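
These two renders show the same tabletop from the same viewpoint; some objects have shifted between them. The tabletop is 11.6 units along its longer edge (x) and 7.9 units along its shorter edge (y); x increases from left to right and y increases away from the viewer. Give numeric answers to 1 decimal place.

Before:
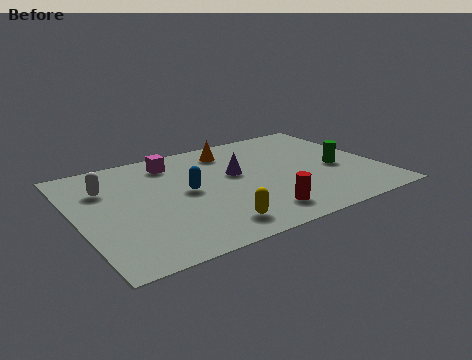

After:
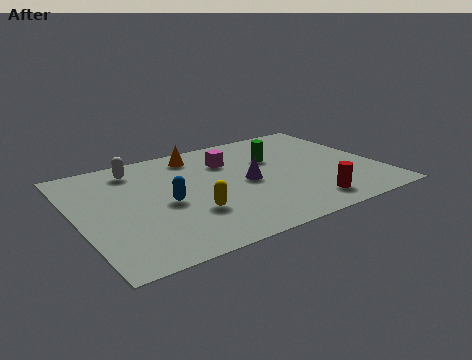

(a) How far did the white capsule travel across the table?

1.6

The white capsule was near (1.3, 5.6) before and (2.6, 6.6) after, so it travelled √(1.3² + 1.0²) ≈ 1.6 units.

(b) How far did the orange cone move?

1.3

From (6.3, 6.5) to (5.0, 6.7), the orange cone covered √(1.3² + 0.2²) ≈ 1.3 units.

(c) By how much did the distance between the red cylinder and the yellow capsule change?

+2.7

They were about 1.8 units apart before and 4.5 after — 2.7 units further apart.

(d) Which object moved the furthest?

the green cylinder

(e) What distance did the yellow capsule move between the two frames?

1.3

The yellow capsule was near (4.7, 1.3) before and (4.1, 2.5) after, so it travelled √(0.6² + 1.2²) ≈ 1.3 units.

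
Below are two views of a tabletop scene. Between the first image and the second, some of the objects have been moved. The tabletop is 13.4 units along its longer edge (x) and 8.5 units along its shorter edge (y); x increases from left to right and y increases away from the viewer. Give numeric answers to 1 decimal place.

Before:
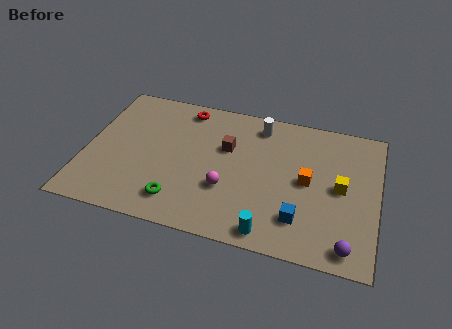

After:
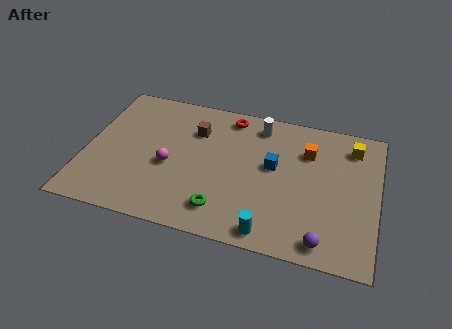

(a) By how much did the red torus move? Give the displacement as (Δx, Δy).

(2.1, 0.0)

From the two frames, the red torus sits at roughly (4.3, 7.4) before and (6.4, 7.4) after.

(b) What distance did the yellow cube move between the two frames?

2.6

The yellow cube was near (11.7, 4.3) before and (12.1, 6.9) after, so it travelled √(0.4² + 2.6²) ≈ 2.6 units.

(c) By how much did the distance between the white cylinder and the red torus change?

-2.1

They were about 3.5 units apart before and 1.4 after — 2.1 units closer together.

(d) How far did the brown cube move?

1.7

The brown cube was near (6.4, 5.4) before and (4.9, 6.1) after, so it travelled √(1.5² + 0.7²) ≈ 1.7 units.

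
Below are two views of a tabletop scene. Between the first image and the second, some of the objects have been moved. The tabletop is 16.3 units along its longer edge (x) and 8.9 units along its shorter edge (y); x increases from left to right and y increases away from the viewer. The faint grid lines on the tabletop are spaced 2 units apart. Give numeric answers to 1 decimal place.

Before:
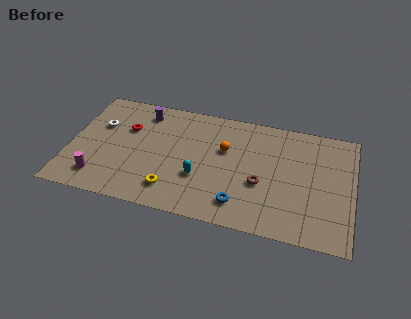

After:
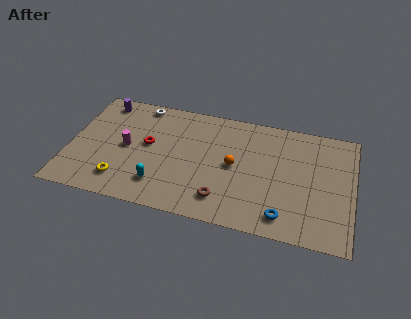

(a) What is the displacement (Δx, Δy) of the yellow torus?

(-2.9, 0.0)

The yellow torus was at about (6.1, 1.8) and moved to about (3.2, 1.8).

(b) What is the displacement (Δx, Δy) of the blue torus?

(2.5, -0.3)

The blue torus started near (10.0, 1.7) and ended near (12.5, 1.4).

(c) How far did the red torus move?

1.6

The red torus moved from about (3.2, 5.9) to (4.5, 4.9), a distance of √(1.3² + 1.0²) ≈ 1.6.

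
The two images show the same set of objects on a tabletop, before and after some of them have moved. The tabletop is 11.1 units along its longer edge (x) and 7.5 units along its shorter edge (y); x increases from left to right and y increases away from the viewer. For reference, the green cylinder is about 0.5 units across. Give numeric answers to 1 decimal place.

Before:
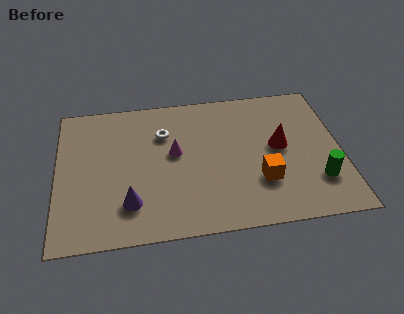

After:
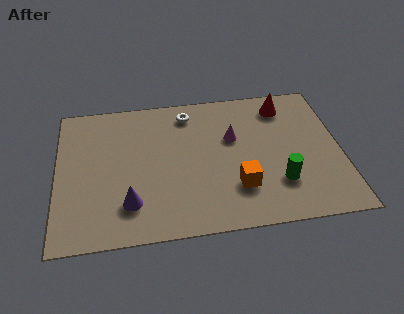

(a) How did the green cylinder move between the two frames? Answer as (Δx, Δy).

(-1.5, 0.1)

From the two frames, the green cylinder sits at roughly (10.1, 2.0) before and (8.6, 2.1) after.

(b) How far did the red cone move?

2.2

From (8.7, 4.0) to (9.0, 6.2), the red cone covered √(0.3² + 2.2²) ≈ 2.2 units.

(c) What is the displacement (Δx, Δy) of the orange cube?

(-0.9, -0.2)

The orange cube started near (7.9, 2.3) and ended near (7.0, 2.1).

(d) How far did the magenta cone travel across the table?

2.4

The magenta cone moved from about (4.6, 4.2) to (6.9, 4.7), a distance of √(2.3² + 0.5²) ≈ 2.4.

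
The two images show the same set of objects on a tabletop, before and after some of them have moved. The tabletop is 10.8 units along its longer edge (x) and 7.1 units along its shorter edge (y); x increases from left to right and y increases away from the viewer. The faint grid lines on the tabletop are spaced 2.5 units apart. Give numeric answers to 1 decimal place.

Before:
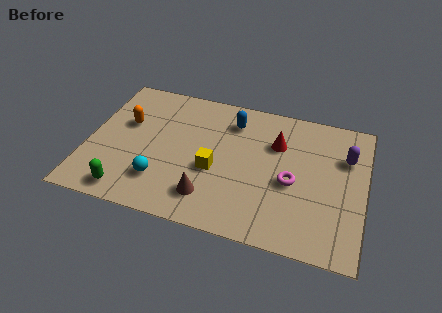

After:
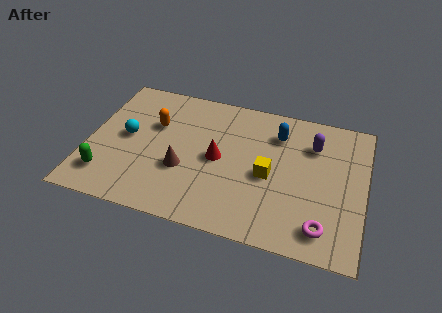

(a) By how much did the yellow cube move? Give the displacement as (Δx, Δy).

(2.1, 0.3)

The yellow cube was at about (5.0, 2.9) and moved to about (7.1, 3.2).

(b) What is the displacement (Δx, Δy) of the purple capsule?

(-1.3, 0.3)

The purple capsule started near (10.0, 4.9) and ended near (8.7, 5.2).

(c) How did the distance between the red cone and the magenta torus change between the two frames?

+2.9

They were about 1.9 units apart before and 4.8 after — 2.9 units further apart.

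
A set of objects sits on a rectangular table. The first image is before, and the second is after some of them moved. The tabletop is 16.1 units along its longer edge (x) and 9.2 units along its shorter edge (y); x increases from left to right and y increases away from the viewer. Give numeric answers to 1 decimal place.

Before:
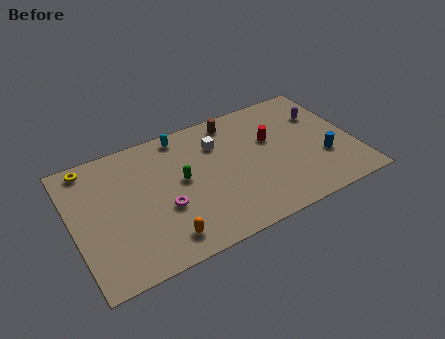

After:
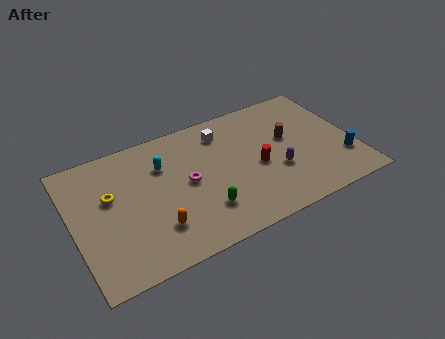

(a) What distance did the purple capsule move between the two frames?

4.4

From (14.6, 6.4) to (11.5, 3.3), the purple capsule covered √(3.1² + 3.1²) ≈ 4.4 units.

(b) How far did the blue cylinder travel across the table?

1.2

The blue cylinder moved from about (14.2, 3.1) to (15.3, 2.6), a distance of √(1.1² + 0.5²) ≈ 1.2.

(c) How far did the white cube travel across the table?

0.8

The white cube moved from about (8.5, 6.7) to (8.9, 7.4), a distance of √(0.4² + 0.7²) ≈ 0.8.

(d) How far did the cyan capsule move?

2.1

The cyan capsule was near (6.6, 8.2) before and (5.3, 6.5) after, so it travelled √(1.3² + 1.7²) ≈ 2.1 units.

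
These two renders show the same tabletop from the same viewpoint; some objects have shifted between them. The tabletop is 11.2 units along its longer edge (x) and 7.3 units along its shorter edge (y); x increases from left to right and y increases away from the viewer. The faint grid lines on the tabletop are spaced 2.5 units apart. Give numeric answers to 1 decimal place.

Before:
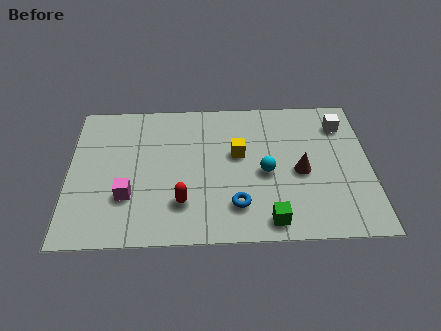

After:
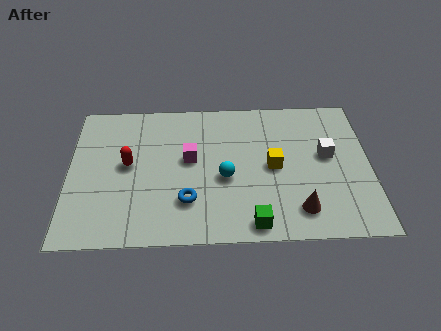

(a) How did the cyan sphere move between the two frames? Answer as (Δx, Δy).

(-1.5, -0.2)

The cyan sphere started near (7.3, 3.3) and ended near (5.8, 3.1).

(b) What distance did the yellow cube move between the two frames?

1.5

The yellow cube moved from about (6.3, 4.3) to (7.6, 3.6), a distance of √(1.3² + 0.7²) ≈ 1.5.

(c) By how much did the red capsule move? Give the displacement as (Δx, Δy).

(-2.0, 2.0)

The red capsule was at about (4.2, 1.9) and moved to about (2.2, 3.9).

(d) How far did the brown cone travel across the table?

1.9

The brown cone moved from about (8.6, 3.3) to (8.5, 1.4), a distance of √(0.1² + 1.9²) ≈ 1.9.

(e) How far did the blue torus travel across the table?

1.8

From (6.2, 1.7) to (4.4, 2.0), the blue torus covered √(1.8² + 0.3²) ≈ 1.8 units.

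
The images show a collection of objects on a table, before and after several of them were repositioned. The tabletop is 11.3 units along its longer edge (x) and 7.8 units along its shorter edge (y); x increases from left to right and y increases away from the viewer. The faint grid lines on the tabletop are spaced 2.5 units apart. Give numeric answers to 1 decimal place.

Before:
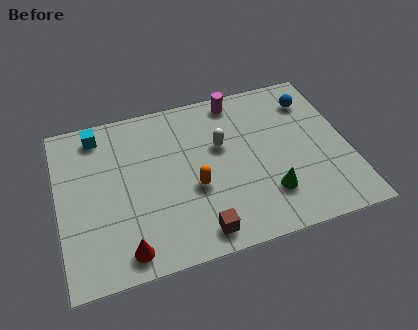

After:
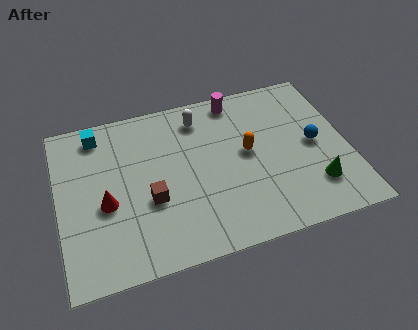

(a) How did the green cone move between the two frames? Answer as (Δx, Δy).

(1.8, -0.1)

The green cone was at about (8.0, 2.0) and moved to about (9.8, 1.9).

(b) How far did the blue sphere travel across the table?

2.2

The blue sphere moved from about (10.1, 6.1) to (10.0, 3.9), a distance of √(0.1² + 2.2²) ≈ 2.2.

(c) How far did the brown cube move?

2.6

The brown cube was near (5.2, 1.0) before and (3.5, 3.0) after, so it travelled √(1.7² + 2.0²) ≈ 2.6 units.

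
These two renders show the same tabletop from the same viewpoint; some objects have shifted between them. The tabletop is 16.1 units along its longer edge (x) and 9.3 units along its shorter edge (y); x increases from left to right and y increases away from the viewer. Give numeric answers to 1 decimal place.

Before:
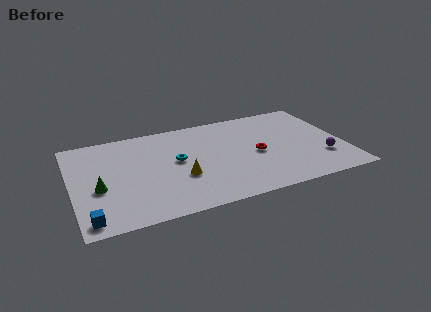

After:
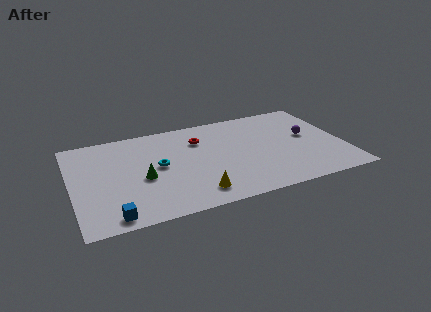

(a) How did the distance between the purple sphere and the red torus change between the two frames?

+2.5

The distance was about 4.1 in the first image and 6.6 in the second, so they moved 2.5 units further apart.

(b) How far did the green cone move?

2.6

The green cone was near (1.5, 3.8) before and (4.1, 4.0) after, so it travelled √(2.6² + 0.2²) ≈ 2.6 units.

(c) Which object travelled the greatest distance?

the red torus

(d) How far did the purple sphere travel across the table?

2.6

From (14.7, 2.7) to (14.1, 5.2), the purple sphere covered √(0.6² + 2.5²) ≈ 2.6 units.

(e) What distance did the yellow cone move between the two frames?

1.9

The yellow cone moved from about (6.3, 3.4) to (7.0, 1.6), a distance of √(0.7² + 1.8²) ≈ 1.9.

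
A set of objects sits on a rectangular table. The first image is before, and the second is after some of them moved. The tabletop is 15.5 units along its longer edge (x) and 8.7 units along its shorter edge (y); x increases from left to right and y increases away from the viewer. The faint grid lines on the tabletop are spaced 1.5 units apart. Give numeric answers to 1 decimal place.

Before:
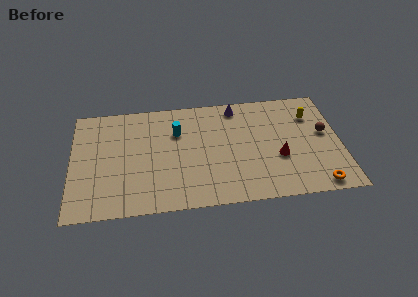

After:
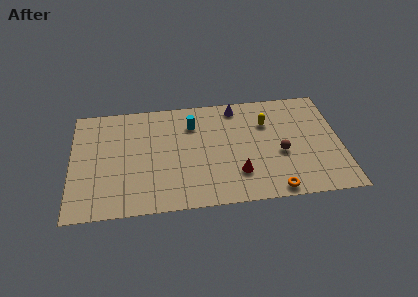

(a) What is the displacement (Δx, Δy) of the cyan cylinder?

(0.9, 0.5)

The cyan cylinder started near (6.1, 6.0) and ended near (7.0, 6.5).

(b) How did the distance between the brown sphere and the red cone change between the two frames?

-0.3

The distance was about 3.1 in the first image and 2.8 in the second, so they moved 0.3 units closer together.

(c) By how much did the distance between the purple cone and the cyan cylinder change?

-1.0

They were about 3.8 units apart before and 2.8 after — 1.0 units closer together.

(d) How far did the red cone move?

2.6

From (11.9, 3.3) to (9.5, 2.3), the red cone covered √(2.4² + 1.0²) ≈ 2.6 units.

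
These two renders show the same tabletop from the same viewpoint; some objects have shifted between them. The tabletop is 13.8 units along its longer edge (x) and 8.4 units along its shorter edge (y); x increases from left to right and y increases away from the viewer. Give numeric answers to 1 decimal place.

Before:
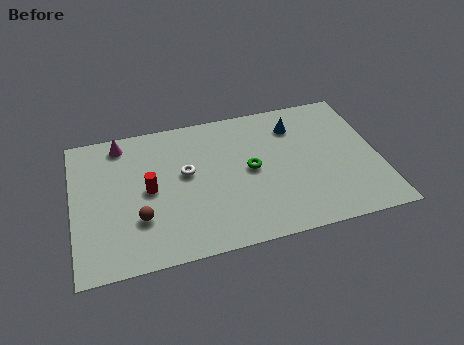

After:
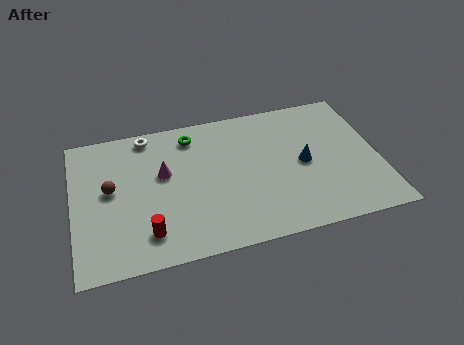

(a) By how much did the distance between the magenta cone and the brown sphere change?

-2.3

Before: roughly 4.7 units apart; after: 2.4. That's 2.3 units closer together.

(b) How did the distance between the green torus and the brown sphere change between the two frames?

-0.9

Before: roughly 5.4 units apart; after: 4.5. That's 0.9 units closer together.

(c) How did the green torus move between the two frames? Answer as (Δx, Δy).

(-2.5, 2.7)

From the two frames, the green torus sits at roughly (8.0, 4.3) before and (5.5, 7.0) after.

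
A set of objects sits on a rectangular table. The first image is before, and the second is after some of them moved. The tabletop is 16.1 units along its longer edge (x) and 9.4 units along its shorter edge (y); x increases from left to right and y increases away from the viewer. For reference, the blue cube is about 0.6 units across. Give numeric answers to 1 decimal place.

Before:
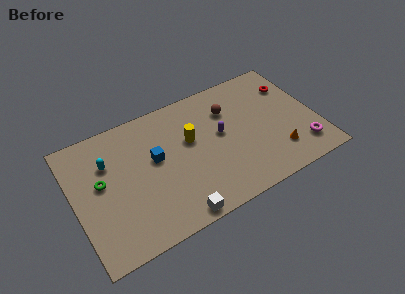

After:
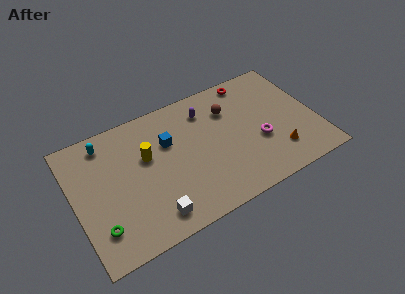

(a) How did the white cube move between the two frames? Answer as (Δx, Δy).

(-1.4, 0.7)

The white cube was at about (6.1, 0.8) and moved to about (4.7, 1.5).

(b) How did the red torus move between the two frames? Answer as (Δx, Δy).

(-2.6, 1.5)

The red torus started near (14.9, 6.9) and ended near (12.3, 8.4).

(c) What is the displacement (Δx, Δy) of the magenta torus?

(-2.6, 1.7)

The magenta torus started near (14.8, 1.9) and ended near (12.2, 3.6).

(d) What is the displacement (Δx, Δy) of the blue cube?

(1.0, 0.8)

The blue cube started near (5.4, 5.4) and ended near (6.4, 6.2).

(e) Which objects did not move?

the brown sphere and the orange cone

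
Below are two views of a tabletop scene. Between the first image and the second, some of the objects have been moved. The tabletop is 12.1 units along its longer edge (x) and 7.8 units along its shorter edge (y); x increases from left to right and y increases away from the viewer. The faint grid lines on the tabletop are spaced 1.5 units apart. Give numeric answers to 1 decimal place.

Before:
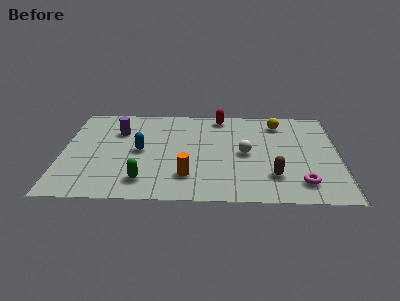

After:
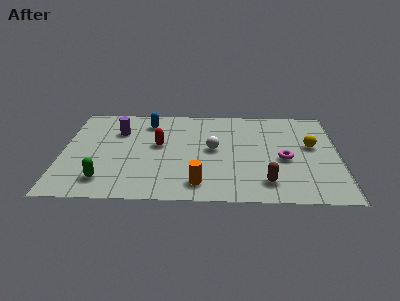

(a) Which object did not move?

the purple cylinder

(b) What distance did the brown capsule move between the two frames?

0.6

From (9.2, 2.0) to (8.9, 1.5), the brown capsule covered √(0.3² + 0.5²) ≈ 0.6 units.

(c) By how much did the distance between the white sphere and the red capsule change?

-0.9

The distance was about 3.3 in the first image and 2.4 in the second, so they moved 0.9 units closer together.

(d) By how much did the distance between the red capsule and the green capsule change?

-2.6

The distance was about 6.3 in the first image and 3.7 in the second, so they moved 2.6 units closer together.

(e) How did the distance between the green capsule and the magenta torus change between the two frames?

+1.2

The distance was about 6.8 in the first image and 8.0 in the second, so they moved 1.2 units further apart.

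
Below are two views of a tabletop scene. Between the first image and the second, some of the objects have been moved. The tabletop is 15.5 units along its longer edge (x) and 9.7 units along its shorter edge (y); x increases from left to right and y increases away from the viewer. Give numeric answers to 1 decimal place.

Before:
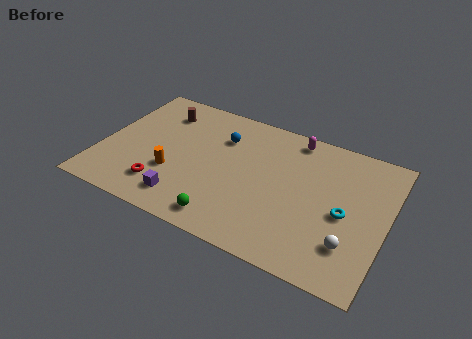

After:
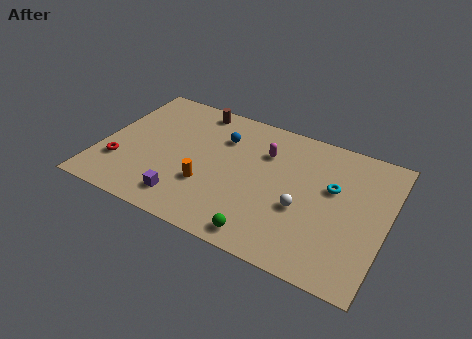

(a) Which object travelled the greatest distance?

the white sphere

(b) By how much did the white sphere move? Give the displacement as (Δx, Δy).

(-2.7, 1.3)

From the two frames, the white sphere sits at roughly (13.8, 2.5) before and (11.1, 3.8) after.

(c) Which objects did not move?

the blue sphere and the purple cube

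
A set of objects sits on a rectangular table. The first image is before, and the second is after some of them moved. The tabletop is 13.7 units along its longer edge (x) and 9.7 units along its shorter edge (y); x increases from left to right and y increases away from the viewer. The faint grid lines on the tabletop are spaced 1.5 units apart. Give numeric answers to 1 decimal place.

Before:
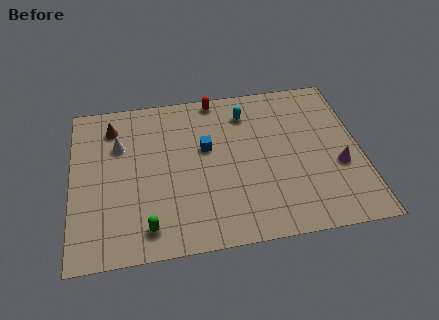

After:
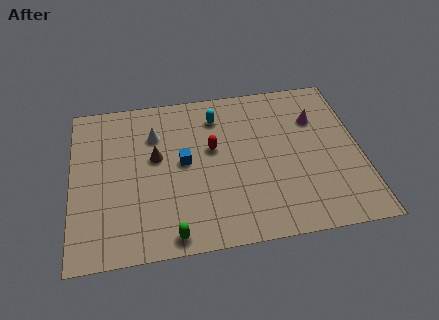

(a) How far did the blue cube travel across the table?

1.3

The blue cube moved from about (6.4, 5.8) to (5.3, 5.1), a distance of √(1.1² + 0.7²) ≈ 1.3.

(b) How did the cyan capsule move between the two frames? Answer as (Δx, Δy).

(-1.4, 0.0)

From the two frames, the cyan capsule sits at roughly (8.4, 7.7) before and (7.0, 7.7) after.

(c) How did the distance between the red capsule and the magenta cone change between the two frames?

-2.5

The distance was about 7.6 in the first image and 5.1 in the second, so they moved 2.5 units closer together.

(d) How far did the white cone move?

1.7

The white cone was near (2.3, 6.6) before and (4.0, 7.0) after, so it travelled √(1.7² + 0.4²) ≈ 1.7 units.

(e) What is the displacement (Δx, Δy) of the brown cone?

(2.0, -2.2)

The brown cone started near (2.0, 7.8) and ended near (4.0, 5.6).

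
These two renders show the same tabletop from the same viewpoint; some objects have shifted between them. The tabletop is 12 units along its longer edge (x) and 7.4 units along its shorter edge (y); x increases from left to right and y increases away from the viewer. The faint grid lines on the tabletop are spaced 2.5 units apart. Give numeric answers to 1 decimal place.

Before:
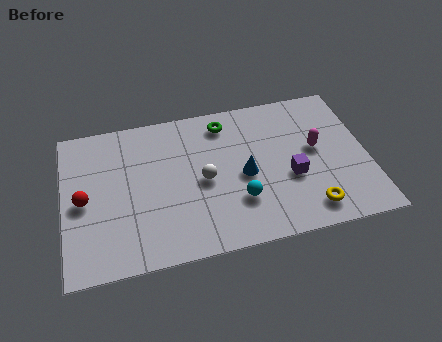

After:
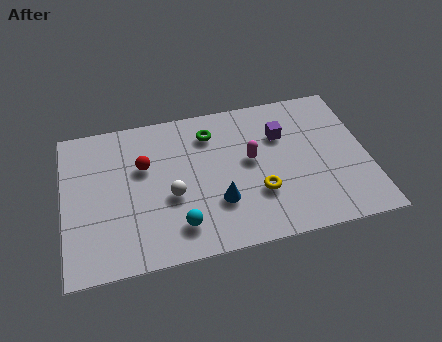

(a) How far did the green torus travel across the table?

0.7

From (6.5, 6.2) to (5.9, 5.8), the green torus covered √(0.6² + 0.4²) ≈ 0.7 units.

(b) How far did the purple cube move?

2.2

The purple cube moved from about (8.9, 2.9) to (8.7, 5.1), a distance of √(0.2² + 2.2²) ≈ 2.2.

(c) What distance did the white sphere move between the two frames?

1.4

From (5.5, 3.5) to (4.2, 3.0), the white sphere covered √(1.3² + 0.5²) ≈ 1.4 units.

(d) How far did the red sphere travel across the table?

2.7

The red sphere moved from about (0.8, 3.5) to (3.2, 4.7), a distance of √(2.4² + 1.2²) ≈ 2.7.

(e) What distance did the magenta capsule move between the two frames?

2.6

From (10.0, 4.1) to (7.4, 4.1), the magenta capsule covered √(2.6² + 0.0²) ≈ 2.6 units.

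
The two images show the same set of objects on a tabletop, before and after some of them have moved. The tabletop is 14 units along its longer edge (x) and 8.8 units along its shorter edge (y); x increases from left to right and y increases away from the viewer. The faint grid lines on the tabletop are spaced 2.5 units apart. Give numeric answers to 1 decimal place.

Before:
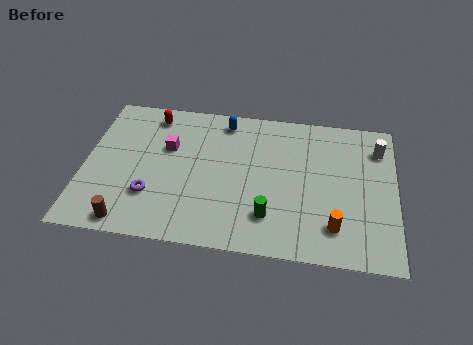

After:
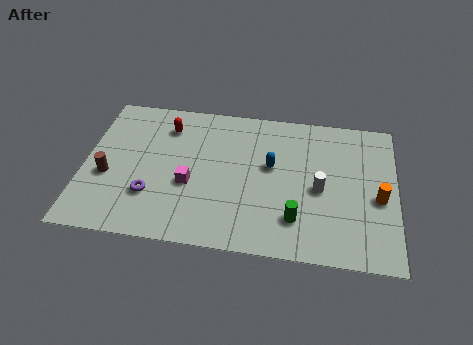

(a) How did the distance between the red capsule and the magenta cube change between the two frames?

+1.5

Before: roughly 2.1 units apart; after: 3.6. That's 1.5 units further apart.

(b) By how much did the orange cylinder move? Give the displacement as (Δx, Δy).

(1.9, 1.9)

The orange cylinder was at about (11.3, 1.9) and moved to about (13.2, 3.8).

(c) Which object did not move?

the purple torus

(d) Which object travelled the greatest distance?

the white cylinder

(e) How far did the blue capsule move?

3.3

The blue capsule moved from about (6.2, 7.6) to (8.4, 5.1), a distance of √(2.2² + 2.5²) ≈ 3.3.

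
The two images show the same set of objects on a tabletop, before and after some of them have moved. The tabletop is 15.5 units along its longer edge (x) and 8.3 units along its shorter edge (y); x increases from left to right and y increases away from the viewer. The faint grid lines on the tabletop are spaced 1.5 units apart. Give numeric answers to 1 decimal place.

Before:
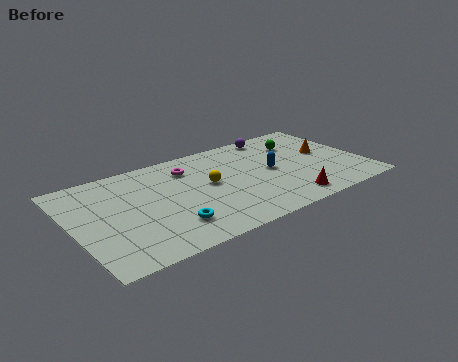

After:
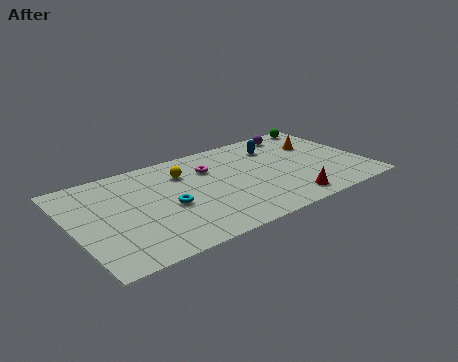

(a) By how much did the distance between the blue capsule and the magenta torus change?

-1.0

The distance was about 4.7 in the first image and 3.7 in the second, so they moved 1.0 units closer together.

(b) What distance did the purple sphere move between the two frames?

1.2

The purple sphere was near (11.4, 7.4) before and (12.6, 7.2) after, so it travelled √(1.2² + 0.2²) ≈ 1.2 units.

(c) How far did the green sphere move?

2.3

From (12.5, 6.1) to (14.3, 7.5), the green sphere covered √(1.8² + 1.4²) ≈ 2.3 units.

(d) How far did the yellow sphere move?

1.9

From (7.2, 4.5) to (6.1, 6.1), the yellow sphere covered √(1.1² + 1.6²) ≈ 1.9 units.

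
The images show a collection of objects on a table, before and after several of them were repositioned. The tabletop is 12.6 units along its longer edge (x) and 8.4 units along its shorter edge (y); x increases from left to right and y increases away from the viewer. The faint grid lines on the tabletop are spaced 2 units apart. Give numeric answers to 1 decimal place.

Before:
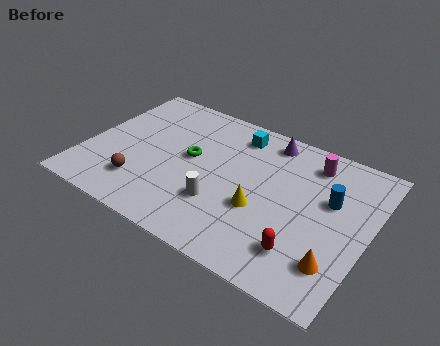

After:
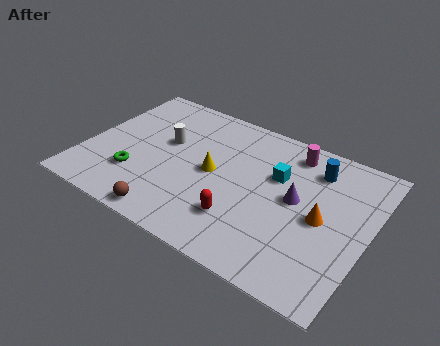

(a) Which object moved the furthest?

the white cylinder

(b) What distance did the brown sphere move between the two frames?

2.0

The brown sphere was near (2.8, 2.0) before and (4.4, 0.8) after, so it travelled √(1.6² + 1.2²) ≈ 2.0 units.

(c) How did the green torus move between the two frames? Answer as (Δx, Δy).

(-2.1, -2.2)

The green torus started near (4.6, 4.6) and ended near (2.5, 2.4).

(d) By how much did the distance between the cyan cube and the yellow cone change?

-1.2

Before: roughly 4.2 units apart; after: 3.0. That's 1.2 units closer together.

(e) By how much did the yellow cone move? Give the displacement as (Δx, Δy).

(-2.3, 1.0)

The yellow cone was at about (8.0, 3.2) and moved to about (5.7, 4.2).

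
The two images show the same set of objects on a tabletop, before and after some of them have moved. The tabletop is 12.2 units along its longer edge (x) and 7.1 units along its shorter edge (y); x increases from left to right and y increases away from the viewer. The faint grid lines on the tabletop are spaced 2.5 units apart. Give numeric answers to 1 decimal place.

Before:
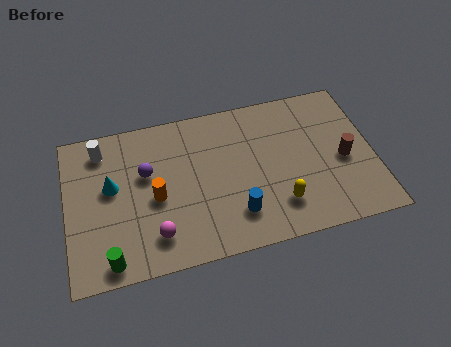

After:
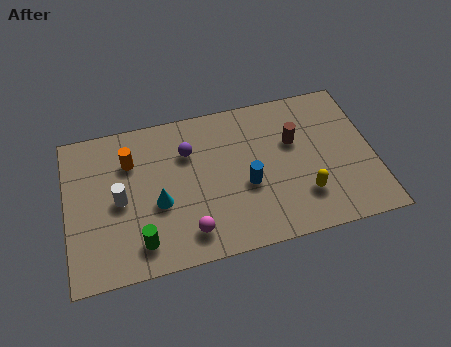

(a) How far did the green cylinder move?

1.3

The green cylinder was near (1.6, 0.8) before and (2.8, 1.3) after, so it travelled √(1.2² + 0.5²) ≈ 1.3 units.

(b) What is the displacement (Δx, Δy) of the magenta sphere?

(1.3, -0.2)

The magenta sphere started near (3.4, 1.5) and ended near (4.7, 1.3).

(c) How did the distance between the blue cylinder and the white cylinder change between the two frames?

-1.6

They were about 6.6 units apart before and 5.0 after — 1.6 units closer together.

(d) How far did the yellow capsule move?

1.0

The yellow capsule was near (8.3, 1.7) before and (9.3, 1.9) after, so it travelled √(1.0² + 0.2²) ≈ 1.0 units.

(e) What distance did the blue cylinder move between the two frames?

1.3

The blue cylinder was near (6.6, 1.7) before and (7.1, 2.9) after, so it travelled √(0.5² + 1.2²) ≈ 1.3 units.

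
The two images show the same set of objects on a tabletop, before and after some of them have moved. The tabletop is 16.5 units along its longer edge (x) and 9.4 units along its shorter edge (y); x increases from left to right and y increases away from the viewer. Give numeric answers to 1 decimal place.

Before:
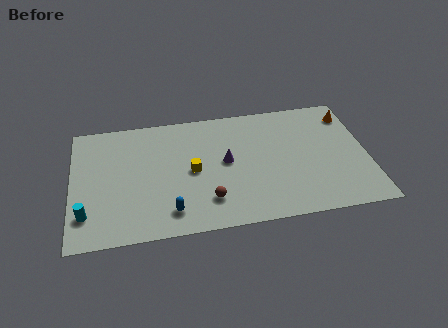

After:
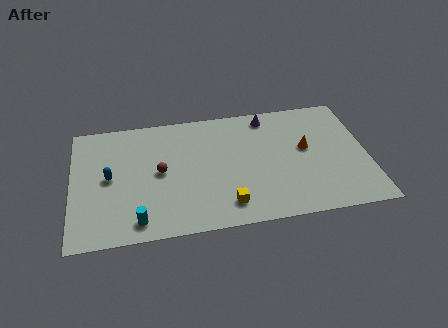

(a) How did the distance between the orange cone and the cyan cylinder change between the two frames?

-5.5

The distance was about 15.8 in the first image and 10.3 in the second, so they moved 5.5 units closer together.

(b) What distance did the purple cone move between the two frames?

4.1

The purple cone moved from about (8.6, 5.0) to (11.1, 8.2), a distance of √(2.5² + 3.2²) ≈ 4.1.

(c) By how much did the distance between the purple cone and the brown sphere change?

+4.1

The distance was about 3.0 in the first image and 7.1 in the second, so they moved 4.1 units further apart.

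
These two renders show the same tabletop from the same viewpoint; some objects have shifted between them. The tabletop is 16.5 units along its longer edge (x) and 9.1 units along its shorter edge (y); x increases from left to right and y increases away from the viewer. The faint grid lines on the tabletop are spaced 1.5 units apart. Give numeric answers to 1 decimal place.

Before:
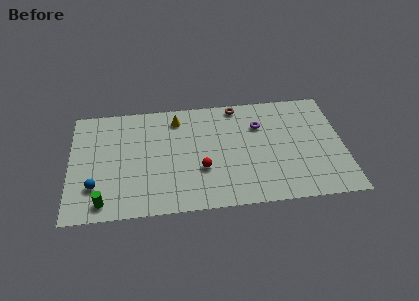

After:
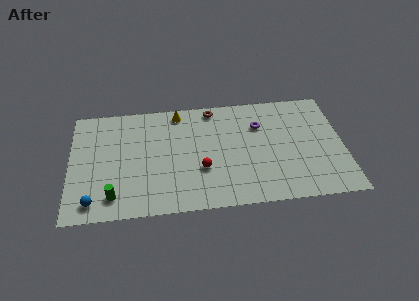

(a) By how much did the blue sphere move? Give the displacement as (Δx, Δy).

(-0.1, -1.2)

The blue sphere started near (1.5, 2.5) and ended near (1.4, 1.3).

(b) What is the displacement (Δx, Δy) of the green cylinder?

(0.6, 0.4)

The green cylinder started near (2.0, 1.2) and ended near (2.6, 1.6).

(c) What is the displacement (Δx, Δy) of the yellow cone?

(0.1, 0.5)

The yellow cone was at about (6.5, 7.5) and moved to about (6.6, 8.0).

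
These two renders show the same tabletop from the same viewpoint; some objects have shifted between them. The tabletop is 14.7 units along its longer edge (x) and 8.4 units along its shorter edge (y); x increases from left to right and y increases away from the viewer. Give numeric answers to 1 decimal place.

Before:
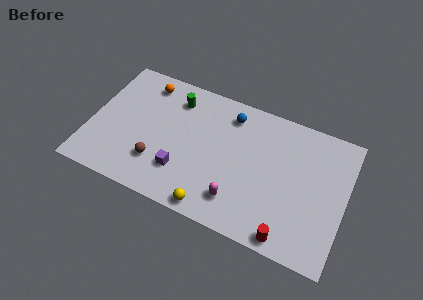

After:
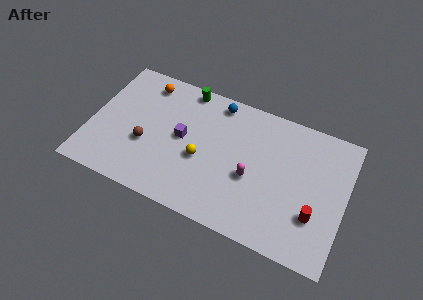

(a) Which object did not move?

the orange sphere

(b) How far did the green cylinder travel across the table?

1.0

From (4.6, 6.7) to (5.1, 7.6), the green cylinder covered √(0.5² + 0.9²) ≈ 1.0 units.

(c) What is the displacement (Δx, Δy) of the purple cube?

(-0.2, 2.1)

The purple cube was at about (5.5, 2.3) and moved to about (5.3, 4.4).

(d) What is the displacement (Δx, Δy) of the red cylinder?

(1.3, 1.8)

The red cylinder started near (11.8, 0.8) and ended near (13.1, 2.6).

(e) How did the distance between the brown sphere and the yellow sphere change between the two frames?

-0.5

Before: roughly 3.7 units apart; after: 3.2. That's 0.5 units closer together.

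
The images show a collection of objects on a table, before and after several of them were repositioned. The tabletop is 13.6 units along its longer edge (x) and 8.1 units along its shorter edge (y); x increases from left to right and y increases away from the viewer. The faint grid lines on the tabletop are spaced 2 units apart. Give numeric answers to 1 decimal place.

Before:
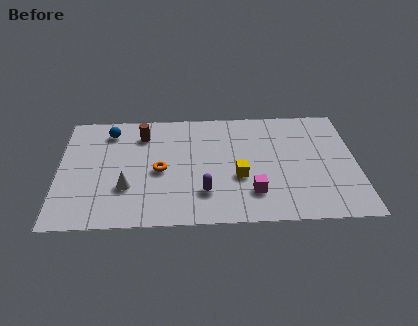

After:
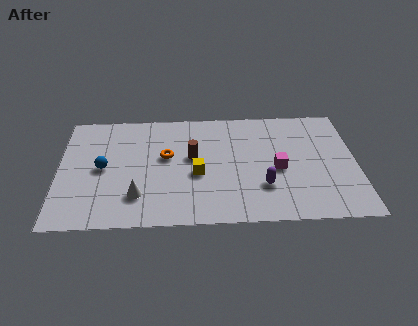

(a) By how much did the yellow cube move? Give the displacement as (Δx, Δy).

(-1.9, 0.3)

The yellow cube started near (8.2, 3.1) and ended near (6.3, 3.4).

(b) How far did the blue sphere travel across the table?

2.6

From (2.3, 6.6) to (2.0, 4.0), the blue sphere covered √(0.3² + 2.6²) ≈ 2.6 units.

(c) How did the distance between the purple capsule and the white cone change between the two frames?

+2.2

Before: roughly 3.5 units apart; after: 5.7. That's 2.2 units further apart.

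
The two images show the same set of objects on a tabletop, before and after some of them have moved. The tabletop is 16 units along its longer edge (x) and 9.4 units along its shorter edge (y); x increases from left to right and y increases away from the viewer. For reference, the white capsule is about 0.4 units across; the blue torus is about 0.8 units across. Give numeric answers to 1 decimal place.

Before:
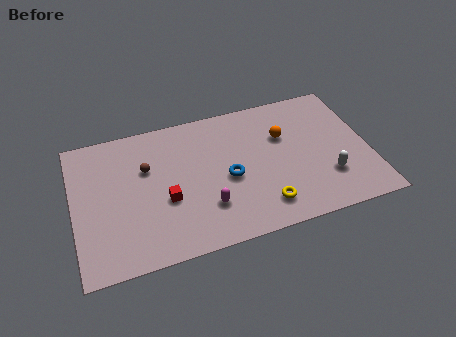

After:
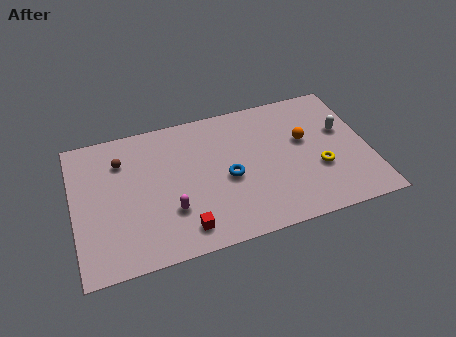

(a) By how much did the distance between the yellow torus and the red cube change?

+2.3

They were about 5.4 units apart before and 7.7 after — 2.3 units further apart.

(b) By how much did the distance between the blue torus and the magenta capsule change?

+1.4

They were about 2.1 units apart before and 3.5 after — 1.4 units further apart.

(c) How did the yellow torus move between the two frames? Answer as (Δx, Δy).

(3.2, 1.6)

From the two frames, the yellow torus sits at roughly (10.0, 1.8) before and (13.2, 3.4) after.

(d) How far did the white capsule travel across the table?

3.2

The white capsule moved from about (13.6, 2.7) to (14.7, 5.7), a distance of √(1.1² + 3.0²) ≈ 3.2.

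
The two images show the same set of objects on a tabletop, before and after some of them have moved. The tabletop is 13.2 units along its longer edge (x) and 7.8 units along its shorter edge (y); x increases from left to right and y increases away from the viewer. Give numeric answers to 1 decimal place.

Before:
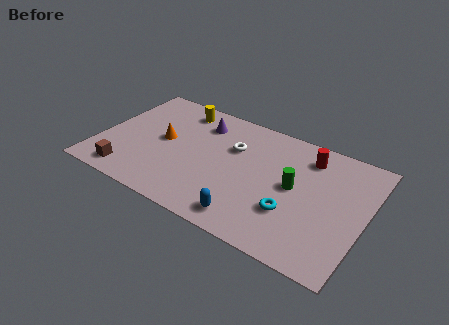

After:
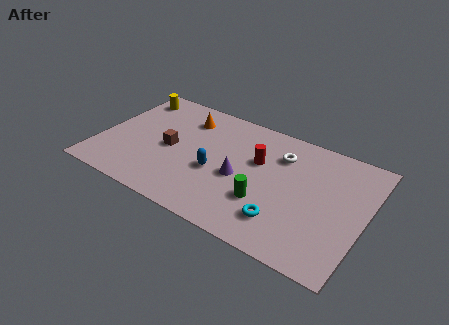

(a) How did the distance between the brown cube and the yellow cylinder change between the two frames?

-2.0

Before: roughly 5.8 units apart; after: 3.8. That's 2.0 units closer together.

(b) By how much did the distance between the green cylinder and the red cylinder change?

+0.3

They were about 2.2 units apart before and 2.5 after — 0.3 units further apart.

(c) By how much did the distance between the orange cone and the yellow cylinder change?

+0.4

The distance was about 2.5 in the first image and 2.9 in the second, so they moved 0.4 units further apart.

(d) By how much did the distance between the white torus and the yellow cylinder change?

+4.5

Before: roughly 3.3 units apart; after: 7.8. That's 4.5 units further apart.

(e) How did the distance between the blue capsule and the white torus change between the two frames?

-0.4

Before: roughly 4.3 units apart; after: 3.9. That's 0.4 units closer together.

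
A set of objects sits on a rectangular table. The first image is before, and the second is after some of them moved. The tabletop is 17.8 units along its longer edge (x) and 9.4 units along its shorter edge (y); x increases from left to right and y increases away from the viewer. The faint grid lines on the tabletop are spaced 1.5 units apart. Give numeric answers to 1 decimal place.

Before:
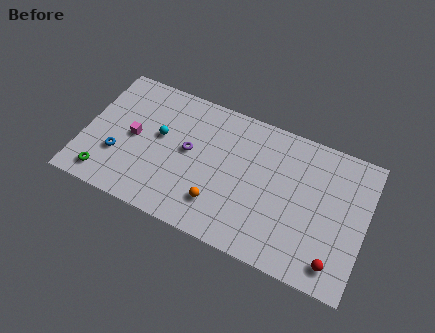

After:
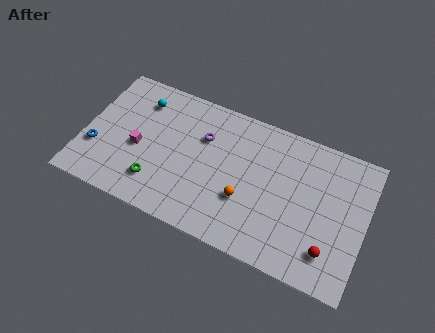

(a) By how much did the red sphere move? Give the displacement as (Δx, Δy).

(-0.4, 0.6)

The red sphere was at about (16.2, 1.5) and moved to about (15.8, 2.1).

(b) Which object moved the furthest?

the green torus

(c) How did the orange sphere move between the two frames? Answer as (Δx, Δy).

(1.6, 1.0)

The orange sphere was at about (8.8, 2.3) and moved to about (10.4, 3.3).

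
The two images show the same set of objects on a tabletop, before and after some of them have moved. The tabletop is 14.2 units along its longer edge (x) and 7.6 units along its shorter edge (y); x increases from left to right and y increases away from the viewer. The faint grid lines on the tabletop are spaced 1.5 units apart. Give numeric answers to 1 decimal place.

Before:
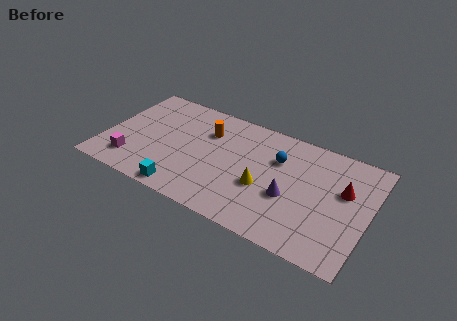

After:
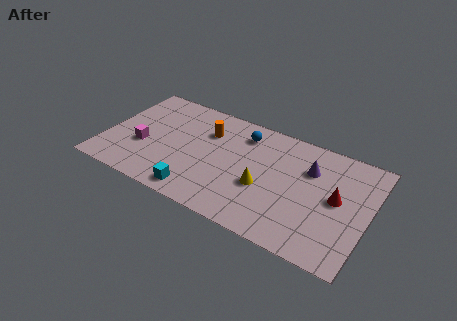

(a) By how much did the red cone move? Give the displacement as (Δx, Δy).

(-0.3, -0.7)

The red cone was at about (12.8, 4.7) and moved to about (12.5, 4.0).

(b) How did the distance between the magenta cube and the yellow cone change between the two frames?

-0.5

The distance was about 7.1 in the first image and 6.6 in the second, so they moved 0.5 units closer together.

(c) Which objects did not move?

the yellow cone and the orange cylinder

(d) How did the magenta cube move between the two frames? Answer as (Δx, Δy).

(0.4, 1.3)

The magenta cube was at about (1.7, 1.6) and moved to about (2.1, 2.9).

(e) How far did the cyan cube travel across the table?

0.7

The cyan cube was near (4.7, 0.8) before and (5.4, 1.0) after, so it travelled √(0.7² + 0.2²) ≈ 0.7 units.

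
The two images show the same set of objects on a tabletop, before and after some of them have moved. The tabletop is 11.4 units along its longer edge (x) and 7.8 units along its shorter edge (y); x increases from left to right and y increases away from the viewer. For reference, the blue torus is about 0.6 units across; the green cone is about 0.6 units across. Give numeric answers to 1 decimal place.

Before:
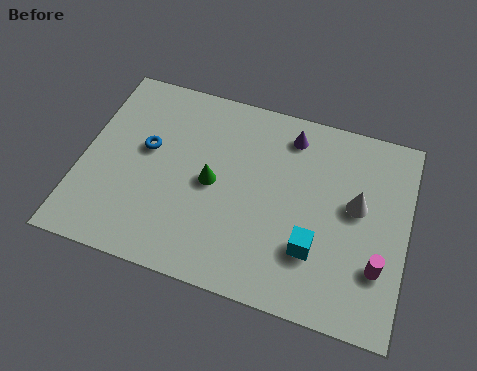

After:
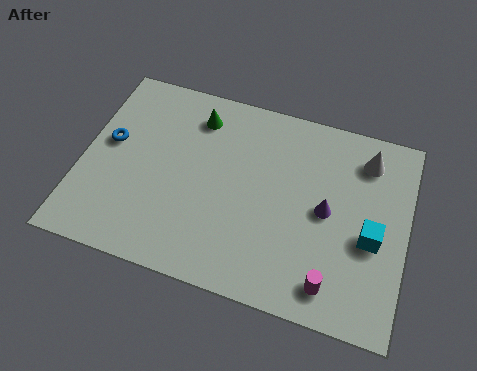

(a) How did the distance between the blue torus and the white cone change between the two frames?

+1.7

The distance was about 7.4 in the first image and 9.1 in the second, so they moved 1.7 units further apart.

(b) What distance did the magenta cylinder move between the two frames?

1.9

The magenta cylinder was near (10.5, 2.3) before and (9.0, 1.2) after, so it travelled √(1.5² + 1.1²) ≈ 1.9 units.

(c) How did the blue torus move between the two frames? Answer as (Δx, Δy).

(-1.3, -0.1)

The blue torus was at about (2.2, 4.5) and moved to about (0.9, 4.4).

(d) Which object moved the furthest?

the purple cone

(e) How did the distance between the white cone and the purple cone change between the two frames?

-0.6

Before: roughly 3.3 units apart; after: 2.7. That's 0.6 units closer together.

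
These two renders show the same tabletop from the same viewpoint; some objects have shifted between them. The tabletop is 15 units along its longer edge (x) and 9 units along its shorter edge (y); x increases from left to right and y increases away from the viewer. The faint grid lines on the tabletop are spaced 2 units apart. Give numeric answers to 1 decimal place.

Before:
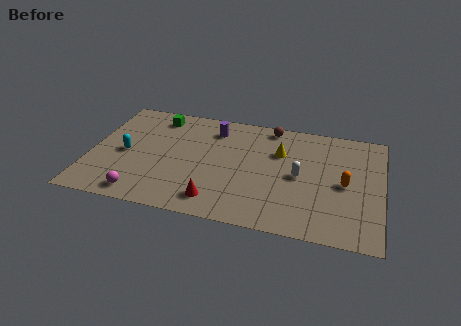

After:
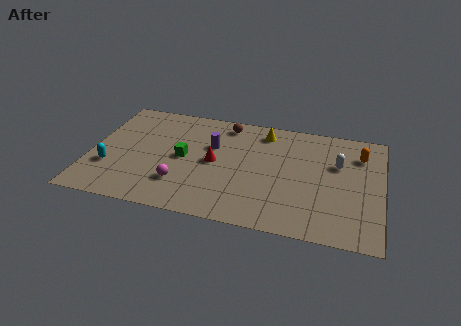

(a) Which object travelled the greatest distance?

the green cube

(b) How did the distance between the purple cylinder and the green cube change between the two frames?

-1.1

The distance was about 3.0 in the first image and 1.9 in the second, so they moved 1.1 units closer together.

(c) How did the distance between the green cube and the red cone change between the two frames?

-5.4

Before: roughly 7.0 units apart; after: 1.6. That's 5.4 units closer together.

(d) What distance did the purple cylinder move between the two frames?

1.4

From (6.2, 7.2) to (6.2, 5.8), the purple cylinder covered √(0.0² + 1.4²) ≈ 1.4 units.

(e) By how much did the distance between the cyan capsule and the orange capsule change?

+2.0

They were about 11.3 units apart before and 13.3 after — 2.0 units further apart.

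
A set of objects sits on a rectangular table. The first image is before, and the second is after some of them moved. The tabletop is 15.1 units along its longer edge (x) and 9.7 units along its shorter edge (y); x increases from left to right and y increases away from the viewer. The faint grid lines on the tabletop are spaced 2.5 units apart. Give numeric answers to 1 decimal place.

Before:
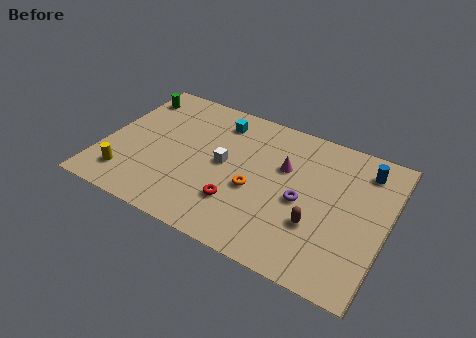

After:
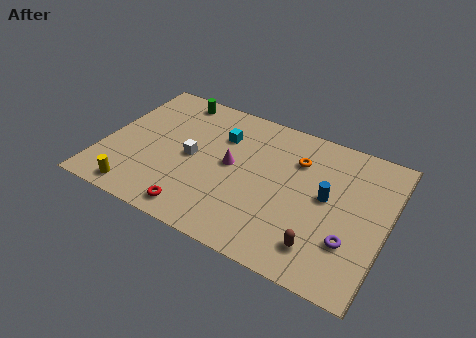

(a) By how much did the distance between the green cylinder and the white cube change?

-2.0

They were about 6.2 units apart before and 4.2 after — 2.0 units closer together.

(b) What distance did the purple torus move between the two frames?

3.1

The purple torus moved from about (10.7, 4.4) to (13.4, 2.9), a distance of √(2.7² + 1.5²) ≈ 3.1.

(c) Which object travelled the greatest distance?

the orange torus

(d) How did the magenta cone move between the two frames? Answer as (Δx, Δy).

(-2.7, -1.1)

From the two frames, the magenta cone sits at roughly (9.5, 6.2) before and (6.8, 5.1) after.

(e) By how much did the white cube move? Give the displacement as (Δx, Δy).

(-1.7, -0.3)

From the two frames, the white cube sits at roughly (6.4, 5.0) before and (4.7, 4.7) after.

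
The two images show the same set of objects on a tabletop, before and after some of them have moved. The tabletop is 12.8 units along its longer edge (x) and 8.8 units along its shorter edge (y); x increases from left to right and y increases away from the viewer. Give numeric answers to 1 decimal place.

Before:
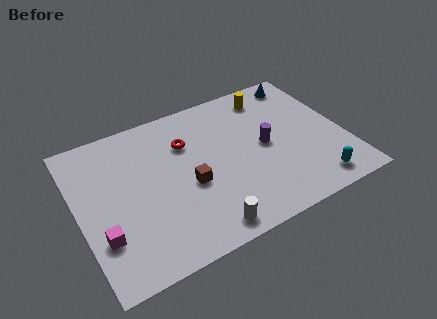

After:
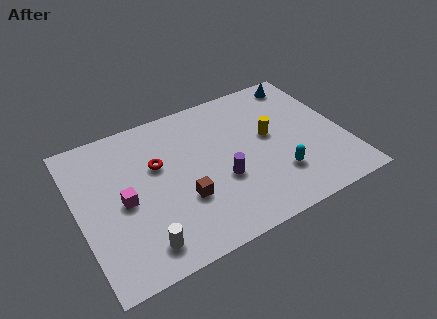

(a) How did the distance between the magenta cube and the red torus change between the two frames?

-3.5

They were about 5.8 units apart before and 2.3 after — 3.5 units closer together.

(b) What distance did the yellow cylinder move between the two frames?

2.5

The yellow cylinder was near (9.7, 7.4) before and (9.3, 4.9) after, so it travelled √(0.4² + 2.5²) ≈ 2.5 units.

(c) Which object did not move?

the blue cone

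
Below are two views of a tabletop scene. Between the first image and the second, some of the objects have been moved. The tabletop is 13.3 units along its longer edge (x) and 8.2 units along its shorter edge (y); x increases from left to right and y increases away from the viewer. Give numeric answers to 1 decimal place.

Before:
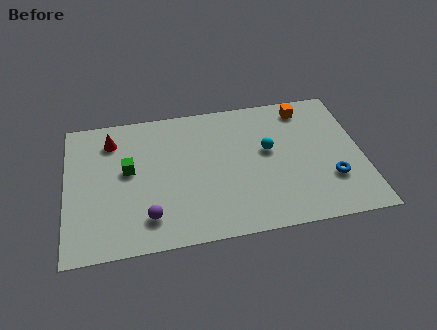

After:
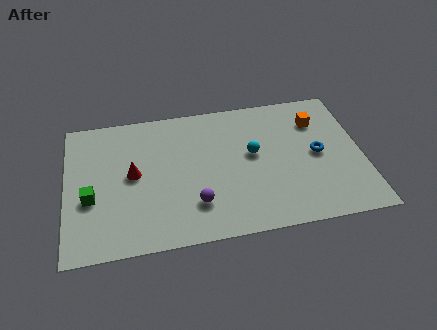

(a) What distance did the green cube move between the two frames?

2.2

From (2.8, 4.6) to (1.1, 3.2), the green cube covered √(1.7² + 1.4²) ≈ 2.2 units.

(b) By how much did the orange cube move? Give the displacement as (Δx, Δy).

(0.5, -0.9)

The orange cube started near (10.9, 7.0) and ended near (11.4, 6.1).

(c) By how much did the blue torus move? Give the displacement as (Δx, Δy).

(-0.5, 1.6)

The blue torus was at about (11.8, 2.5) and moved to about (11.3, 4.1).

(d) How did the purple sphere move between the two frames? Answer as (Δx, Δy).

(2.1, 0.4)

The purple sphere started near (3.6, 1.7) and ended near (5.7, 2.1).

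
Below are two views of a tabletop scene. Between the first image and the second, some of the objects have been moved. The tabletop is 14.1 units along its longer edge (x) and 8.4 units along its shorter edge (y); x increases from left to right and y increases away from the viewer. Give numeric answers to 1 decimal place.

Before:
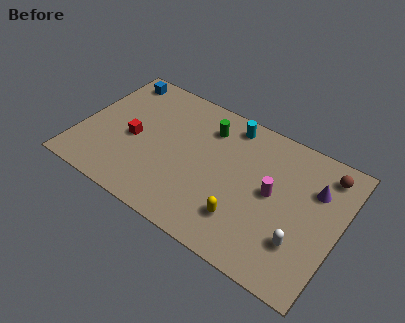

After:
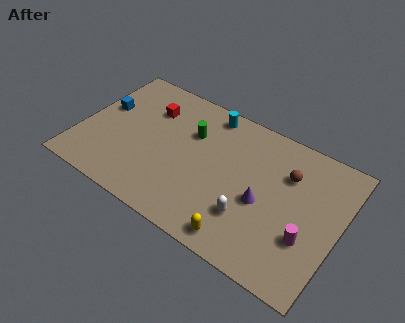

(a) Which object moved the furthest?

the purple cone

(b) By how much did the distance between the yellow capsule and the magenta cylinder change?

+1.1

Before: roughly 2.6 units apart; after: 3.7. That's 1.1 units further apart.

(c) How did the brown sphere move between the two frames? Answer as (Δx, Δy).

(-1.9, -1.1)

The brown sphere was at about (13.0, 7.0) and moved to about (11.1, 5.9).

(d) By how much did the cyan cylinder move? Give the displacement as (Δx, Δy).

(-1.2, 0.1)

From the two frames, the cyan cylinder sits at roughly (7.7, 7.3) before and (6.5, 7.4) after.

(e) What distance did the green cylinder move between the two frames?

1.1

The green cylinder moved from about (6.6, 6.5) to (5.8, 5.7), a distance of √(0.8² + 0.8²) ≈ 1.1.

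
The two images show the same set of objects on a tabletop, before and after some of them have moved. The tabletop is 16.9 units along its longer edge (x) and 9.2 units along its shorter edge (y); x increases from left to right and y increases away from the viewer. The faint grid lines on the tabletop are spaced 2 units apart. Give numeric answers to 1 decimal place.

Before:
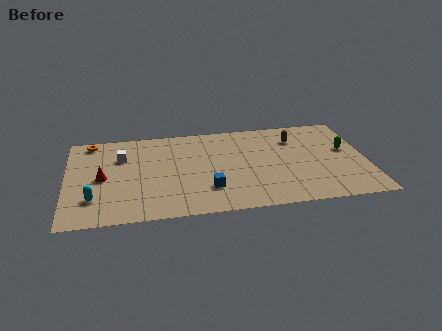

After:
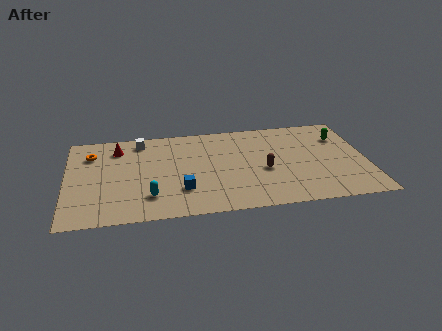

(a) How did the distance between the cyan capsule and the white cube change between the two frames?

+1.4

Before: roughly 4.3 units apart; after: 5.7. That's 1.4 units further apart.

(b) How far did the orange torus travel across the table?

1.3

The orange torus moved from about (1.4, 8.2) to (1.4, 6.9), a distance of √(0.0² + 1.3²) ≈ 1.3.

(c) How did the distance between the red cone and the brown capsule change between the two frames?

-2.4

The distance was about 11.3 in the first image and 8.9 in the second, so they moved 2.4 units closer together.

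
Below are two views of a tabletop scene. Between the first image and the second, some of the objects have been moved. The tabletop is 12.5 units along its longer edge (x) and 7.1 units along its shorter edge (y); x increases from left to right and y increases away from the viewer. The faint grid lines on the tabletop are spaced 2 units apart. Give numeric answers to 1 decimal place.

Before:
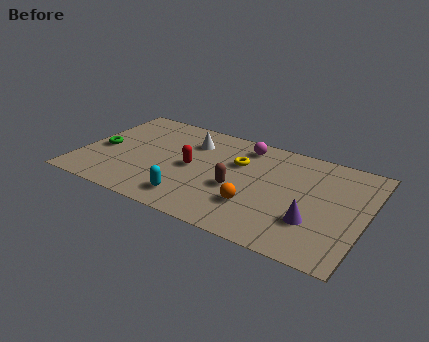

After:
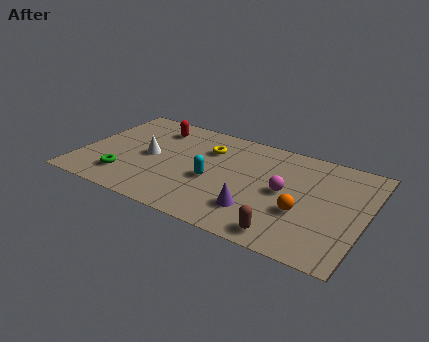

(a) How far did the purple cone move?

2.4

The purple cone moved from about (10.4, 2.2) to (8.0, 1.8), a distance of √(2.4² + 0.4²) ≈ 2.4.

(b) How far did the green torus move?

2.1

From (0.9, 3.2) to (2.2, 1.6), the green torus covered √(1.3² + 1.6²) ≈ 2.1 units.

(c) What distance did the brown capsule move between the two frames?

3.1

The brown capsule was near (7.0, 2.9) before and (9.4, 0.9) after, so it travelled √(2.4² + 2.0²) ≈ 3.1 units.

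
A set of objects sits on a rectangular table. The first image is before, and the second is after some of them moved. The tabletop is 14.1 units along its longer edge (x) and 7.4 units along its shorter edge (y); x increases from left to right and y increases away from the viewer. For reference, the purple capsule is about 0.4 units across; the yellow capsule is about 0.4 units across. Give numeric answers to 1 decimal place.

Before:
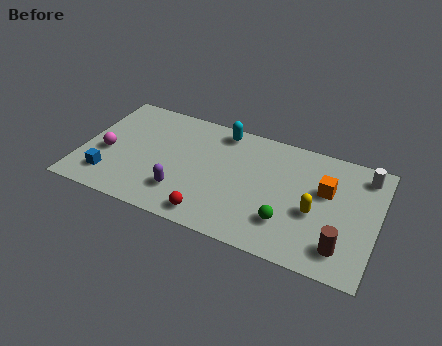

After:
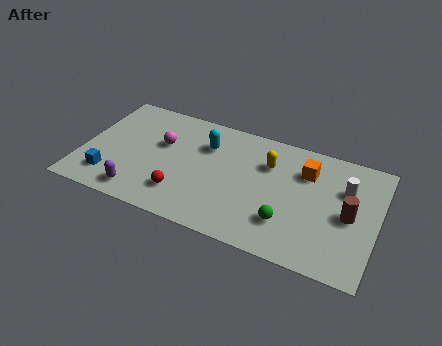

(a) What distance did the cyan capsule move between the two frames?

1.3

The cyan capsule was near (6.4, 6.5) before and (5.8, 5.3) after, so it travelled √(0.6² + 1.2²) ≈ 1.3 units.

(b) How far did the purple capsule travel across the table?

2.2

The purple capsule moved from about (5.0, 1.9) to (3.0, 1.1), a distance of √(2.0² + 0.8²) ≈ 2.2.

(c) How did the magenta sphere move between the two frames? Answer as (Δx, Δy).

(2.5, 1.5)

The magenta sphere was at about (1.2, 3.1) and moved to about (3.7, 4.6).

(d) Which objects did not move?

the blue cube and the green sphere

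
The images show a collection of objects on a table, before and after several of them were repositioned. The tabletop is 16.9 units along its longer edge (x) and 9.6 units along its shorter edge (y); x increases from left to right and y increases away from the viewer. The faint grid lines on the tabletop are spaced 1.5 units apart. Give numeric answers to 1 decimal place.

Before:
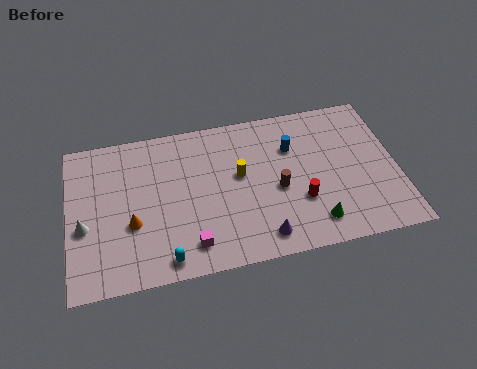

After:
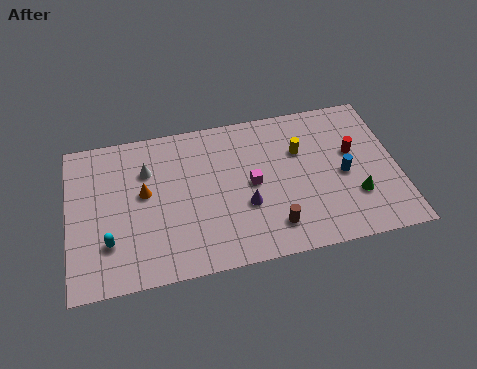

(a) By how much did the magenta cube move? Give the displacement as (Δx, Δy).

(3.3, 3.1)

The magenta cube was at about (6.1, 1.7) and moved to about (9.4, 4.8).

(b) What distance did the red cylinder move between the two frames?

3.8

The red cylinder was near (11.8, 3.2) before and (14.7, 5.7) after, so it travelled √(2.9² + 2.5²) ≈ 3.8 units.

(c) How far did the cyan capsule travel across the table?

3.2

The cyan capsule moved from about (4.8, 1.1) to (2.0, 2.7), a distance of √(2.8² + 1.6²) ≈ 3.2.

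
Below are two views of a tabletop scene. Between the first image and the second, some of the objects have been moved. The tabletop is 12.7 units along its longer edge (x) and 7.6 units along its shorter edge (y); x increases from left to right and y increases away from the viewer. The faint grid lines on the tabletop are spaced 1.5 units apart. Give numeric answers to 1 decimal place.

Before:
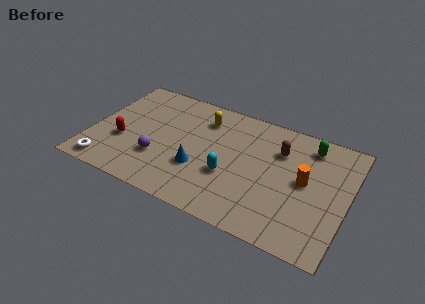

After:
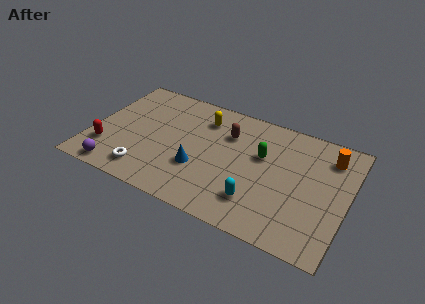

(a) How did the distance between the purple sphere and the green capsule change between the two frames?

-0.3

Before: roughly 8.1 units apart; after: 7.8. That's 0.3 units closer together.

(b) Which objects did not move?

the yellow capsule and the blue cone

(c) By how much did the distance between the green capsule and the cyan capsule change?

-2.1

Before: roughly 5.0 units apart; after: 2.9. That's 2.1 units closer together.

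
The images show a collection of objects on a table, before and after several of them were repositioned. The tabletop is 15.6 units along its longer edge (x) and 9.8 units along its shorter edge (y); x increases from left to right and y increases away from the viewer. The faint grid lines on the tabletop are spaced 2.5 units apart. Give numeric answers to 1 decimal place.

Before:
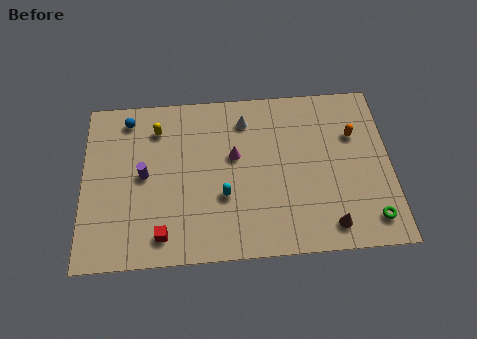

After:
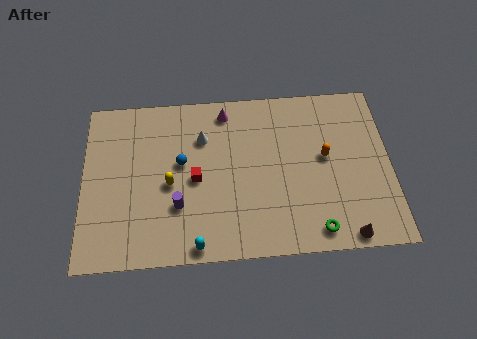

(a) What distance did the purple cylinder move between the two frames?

2.5

The purple cylinder moved from about (3.1, 5.0) to (4.8, 3.1), a distance of √(1.7² + 1.9²) ≈ 2.5.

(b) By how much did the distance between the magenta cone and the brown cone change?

+3.3

Before: roughly 6.4 units apart; after: 9.7. That's 3.3 units further apart.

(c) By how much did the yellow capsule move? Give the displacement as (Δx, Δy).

(0.6, -3.3)

The yellow capsule was at about (3.8, 7.7) and moved to about (4.4, 4.4).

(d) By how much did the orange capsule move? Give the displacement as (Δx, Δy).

(-1.5, -1.2)

The orange capsule was at about (13.8, 6.6) and moved to about (12.3, 5.4).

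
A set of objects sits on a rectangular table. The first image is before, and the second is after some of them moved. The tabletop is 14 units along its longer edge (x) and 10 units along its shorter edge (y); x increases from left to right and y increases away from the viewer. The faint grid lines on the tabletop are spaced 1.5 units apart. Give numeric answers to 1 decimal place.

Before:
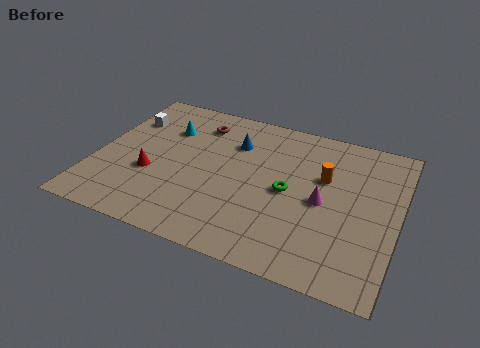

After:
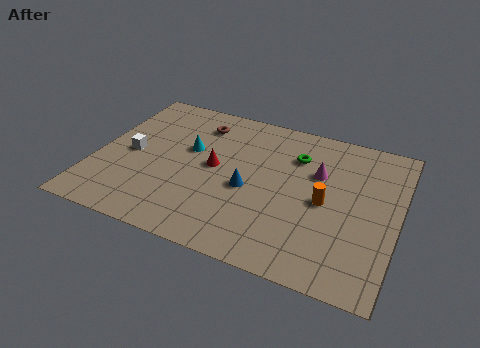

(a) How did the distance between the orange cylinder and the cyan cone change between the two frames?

-0.9

The distance was about 7.5 in the first image and 6.6 in the second, so they moved 0.9 units closer together.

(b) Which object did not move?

the brown torus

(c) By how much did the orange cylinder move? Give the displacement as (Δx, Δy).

(0.2, -1.6)

The orange cylinder was at about (10.5, 6.3) and moved to about (10.7, 4.7).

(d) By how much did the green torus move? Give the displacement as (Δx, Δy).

(0.1, 2.5)

The green torus started near (9.0, 4.8) and ended near (9.1, 7.3).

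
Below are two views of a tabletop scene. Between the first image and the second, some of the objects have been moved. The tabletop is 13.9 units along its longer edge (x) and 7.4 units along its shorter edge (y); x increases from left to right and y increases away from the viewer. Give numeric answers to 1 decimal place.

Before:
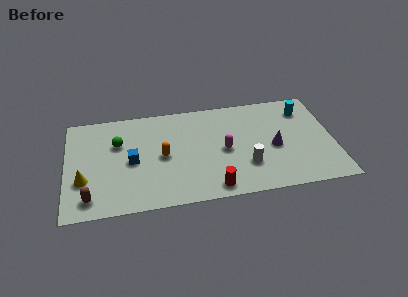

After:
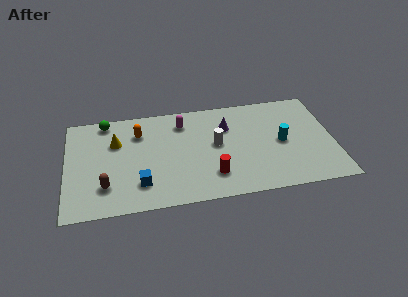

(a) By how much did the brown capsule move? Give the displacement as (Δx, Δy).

(0.8, 0.7)

The brown capsule started near (1.2, 1.2) and ended near (2.0, 1.9).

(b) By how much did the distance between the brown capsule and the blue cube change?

-1.4

They were about 3.2 units apart before and 1.8 after — 1.4 units closer together.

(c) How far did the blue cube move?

1.7

From (3.4, 3.5) to (3.8, 1.8), the blue cube covered √(0.4² + 1.7²) ≈ 1.7 units.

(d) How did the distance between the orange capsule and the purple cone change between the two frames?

-1.2

They were about 5.8 units apart before and 4.6 after — 1.2 units closer together.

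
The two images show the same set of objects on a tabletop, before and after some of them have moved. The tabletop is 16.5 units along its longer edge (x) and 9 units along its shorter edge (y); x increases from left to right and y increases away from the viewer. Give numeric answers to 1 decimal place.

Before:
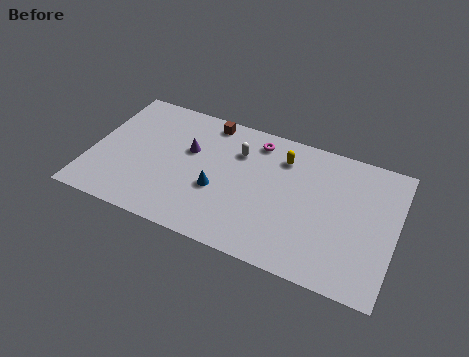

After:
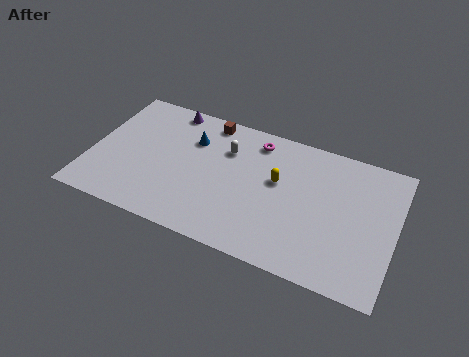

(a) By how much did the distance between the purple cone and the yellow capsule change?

+1.7

The distance was about 5.2 in the first image and 6.9 in the second, so they moved 1.7 units further apart.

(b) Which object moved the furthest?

the blue cone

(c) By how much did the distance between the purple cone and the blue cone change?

-0.5

They were about 2.8 units apart before and 2.3 after — 0.5 units closer together.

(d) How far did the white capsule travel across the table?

0.6

The white capsule moved from about (7.8, 6.5) to (7.2, 6.4), a distance of √(0.6² + 0.1²) ≈ 0.6.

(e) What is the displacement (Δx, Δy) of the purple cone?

(-1.4, 2.5)

From the two frames, the purple cone sits at roughly (5.2, 5.6) before and (3.8, 8.1) after.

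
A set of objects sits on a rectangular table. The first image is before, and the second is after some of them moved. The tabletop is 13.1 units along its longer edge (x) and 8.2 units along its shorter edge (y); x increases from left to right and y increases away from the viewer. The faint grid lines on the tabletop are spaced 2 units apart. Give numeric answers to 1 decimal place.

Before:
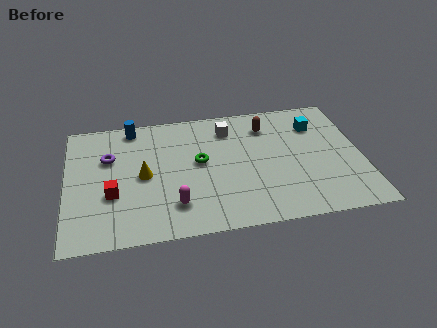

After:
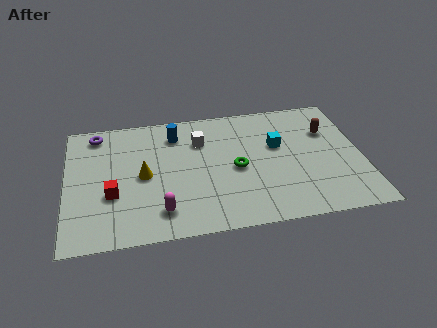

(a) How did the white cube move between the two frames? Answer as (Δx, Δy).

(-1.3, -0.6)

From the two frames, the white cube sits at roughly (7.3, 6.5) before and (6.0, 5.9) after.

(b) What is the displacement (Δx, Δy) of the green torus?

(1.6, -0.7)

From the two frames, the green torus sits at roughly (5.9, 4.5) before and (7.5, 3.8) after.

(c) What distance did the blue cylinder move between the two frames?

2.1

From (3.0, 7.3) to (4.9, 6.5), the blue cylinder covered √(1.9² + 0.8²) ≈ 2.1 units.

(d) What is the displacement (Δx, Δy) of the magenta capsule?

(-0.6, -0.3)

The magenta capsule was at about (4.7, 1.9) and moved to about (4.1, 1.6).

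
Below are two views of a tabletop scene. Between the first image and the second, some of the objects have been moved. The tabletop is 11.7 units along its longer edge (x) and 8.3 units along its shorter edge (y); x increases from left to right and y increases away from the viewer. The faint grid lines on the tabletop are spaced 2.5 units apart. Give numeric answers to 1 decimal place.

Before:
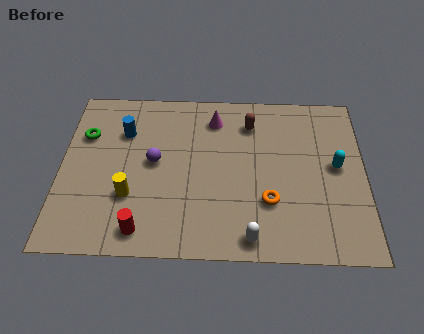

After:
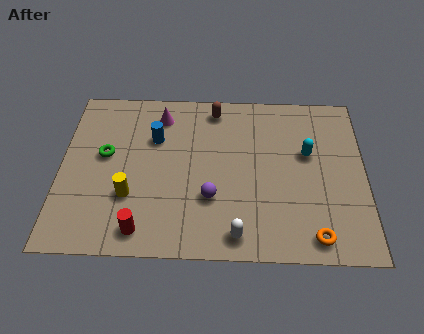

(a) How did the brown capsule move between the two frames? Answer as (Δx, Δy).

(-1.4, 0.7)

From the two frames, the brown capsule sits at roughly (7.3, 6.5) before and (5.9, 7.2) after.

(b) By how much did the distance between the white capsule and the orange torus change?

+1.1

The distance was about 1.8 in the first image and 2.9 in the second, so they moved 1.1 units further apart.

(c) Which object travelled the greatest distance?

the purple sphere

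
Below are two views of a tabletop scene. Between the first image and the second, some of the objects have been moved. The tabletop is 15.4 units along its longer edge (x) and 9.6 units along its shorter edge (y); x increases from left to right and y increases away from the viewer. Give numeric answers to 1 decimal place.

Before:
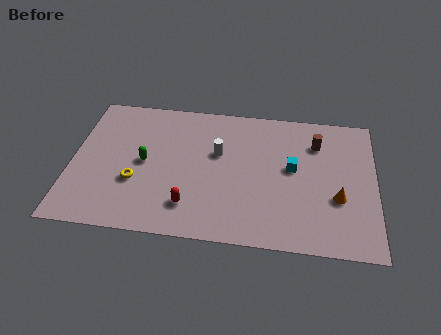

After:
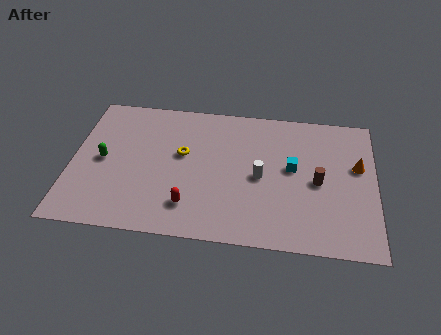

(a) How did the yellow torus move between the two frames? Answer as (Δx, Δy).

(2.3, 2.2)

From the two frames, the yellow torus sits at roughly (3.3, 3.4) before and (5.6, 5.6) after.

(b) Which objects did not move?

the cyan cube and the red capsule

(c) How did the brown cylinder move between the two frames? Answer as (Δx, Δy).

(0.1, -2.7)

From the two frames, the brown cylinder sits at roughly (12.4, 7.2) before and (12.5, 4.5) after.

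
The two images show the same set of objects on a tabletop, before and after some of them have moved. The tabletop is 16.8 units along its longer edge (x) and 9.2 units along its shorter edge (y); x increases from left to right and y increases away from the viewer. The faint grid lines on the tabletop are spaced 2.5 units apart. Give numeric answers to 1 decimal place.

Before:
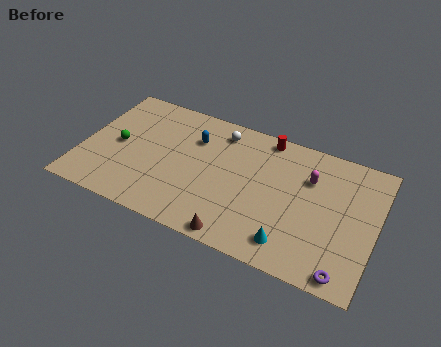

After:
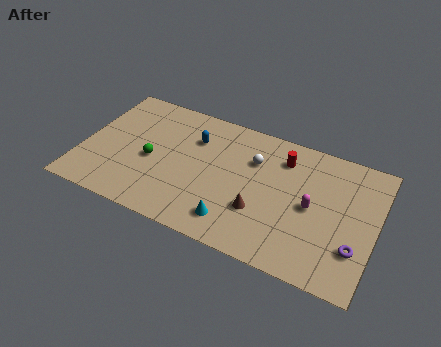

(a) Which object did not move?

the blue capsule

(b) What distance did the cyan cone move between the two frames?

3.2

The cyan cone moved from about (12.3, 1.6) to (9.1, 1.7), a distance of √(3.2² + 0.1²) ≈ 3.2.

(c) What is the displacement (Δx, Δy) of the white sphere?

(2.1, -1.3)

The white sphere was at about (7.6, 7.7) and moved to about (9.7, 6.4).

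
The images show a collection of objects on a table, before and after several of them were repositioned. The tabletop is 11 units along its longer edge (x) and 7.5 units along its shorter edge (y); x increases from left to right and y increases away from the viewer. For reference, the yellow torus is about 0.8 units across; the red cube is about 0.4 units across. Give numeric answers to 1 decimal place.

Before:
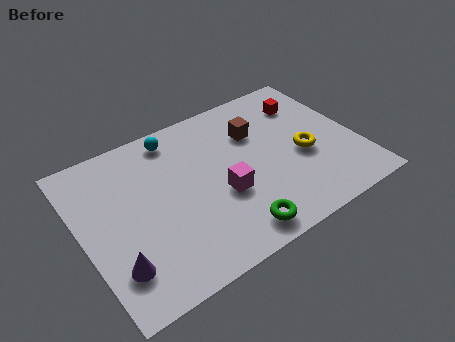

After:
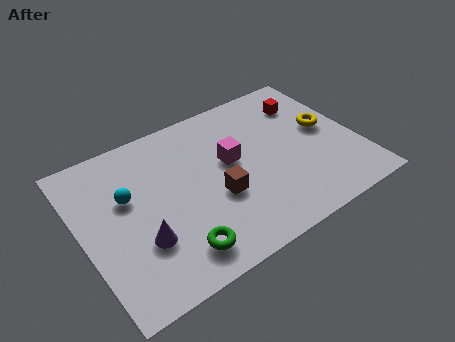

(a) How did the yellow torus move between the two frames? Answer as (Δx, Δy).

(1.1, 0.9)

From the two frames, the yellow torus sits at roughly (8.8, 3.2) before and (9.9, 4.1) after.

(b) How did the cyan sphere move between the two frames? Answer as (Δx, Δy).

(-2.2, -1.9)

From the two frames, the cyan sphere sits at roughly (4.1, 6.5) before and (1.9, 4.6) after.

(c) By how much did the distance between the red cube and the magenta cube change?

-1.2

Before: roughly 4.9 units apart; after: 3.7. That's 1.2 units closer together.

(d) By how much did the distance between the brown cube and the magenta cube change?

-1.3

The distance was about 2.9 in the first image and 1.6 in the second, so they moved 1.3 units closer together.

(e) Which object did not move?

the red cube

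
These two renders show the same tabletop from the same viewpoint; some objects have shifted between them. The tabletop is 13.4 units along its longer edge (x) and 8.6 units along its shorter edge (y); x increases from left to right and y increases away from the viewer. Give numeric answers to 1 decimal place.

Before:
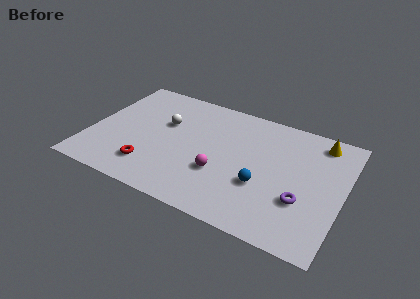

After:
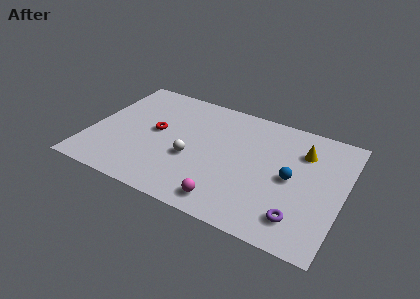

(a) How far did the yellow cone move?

1.4

From (11.9, 7.4) to (11.1, 6.3), the yellow cone covered √(0.8² + 1.1²) ≈ 1.4 units.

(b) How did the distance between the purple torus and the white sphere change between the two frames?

-1.9

The distance was about 8.0 in the first image and 6.1 in the second, so they moved 1.9 units closer together.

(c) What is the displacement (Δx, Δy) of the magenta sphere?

(0.6, -1.8)

From the two frames, the magenta sphere sits at roughly (7.1, 3.0) before and (7.7, 1.2) after.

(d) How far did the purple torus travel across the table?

1.2

The purple torus moved from about (11.4, 2.9) to (11.4, 1.7), a distance of √(0.0² + 1.2²) ≈ 1.2.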